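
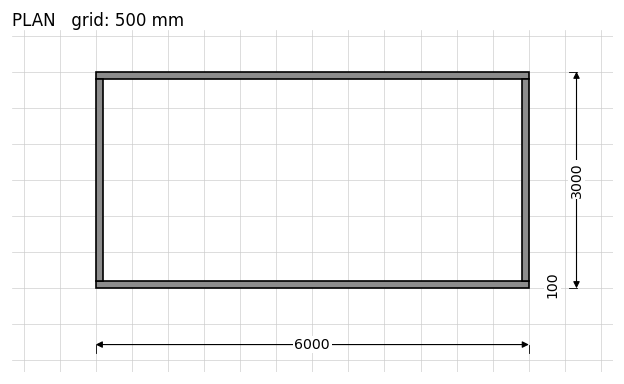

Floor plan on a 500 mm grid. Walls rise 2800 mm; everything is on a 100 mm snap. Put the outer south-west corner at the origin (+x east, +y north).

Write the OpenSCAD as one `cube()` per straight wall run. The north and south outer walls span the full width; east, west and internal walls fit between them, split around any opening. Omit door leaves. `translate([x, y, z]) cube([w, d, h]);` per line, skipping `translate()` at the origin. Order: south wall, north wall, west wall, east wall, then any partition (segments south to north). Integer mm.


cube([6000, 100, 2800]);
translate([0, 2900, 0]) cube([6000, 100, 2800]);
translate([0, 100, 0]) cube([100, 2800, 2800]);
translate([5900, 100, 0]) cube([100, 2800, 2800]);


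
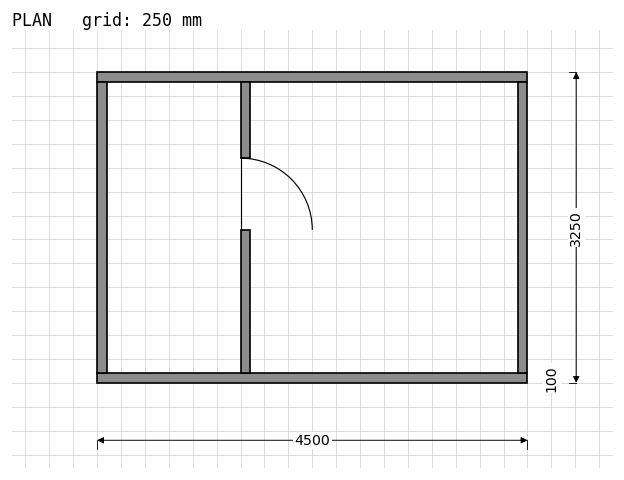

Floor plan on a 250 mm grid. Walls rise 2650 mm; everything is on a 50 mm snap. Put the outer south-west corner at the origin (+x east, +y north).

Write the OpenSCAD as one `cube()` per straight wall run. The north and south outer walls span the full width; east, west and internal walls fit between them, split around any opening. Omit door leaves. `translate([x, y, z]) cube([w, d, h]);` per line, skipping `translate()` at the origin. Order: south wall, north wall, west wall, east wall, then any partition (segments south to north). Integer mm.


cube([4500, 100, 2650]);
translate([0, 3150, 0]) cube([4500, 100, 2650]);
translate([0, 100, 0]) cube([100, 3050, 2650]);
translate([4400, 100, 0]) cube([100, 3050, 2650]);
translate([1500, 100, 0]) cube([100, 1500, 2650]);
translate([1500, 2350, 0]) cube([100, 800, 2650]);


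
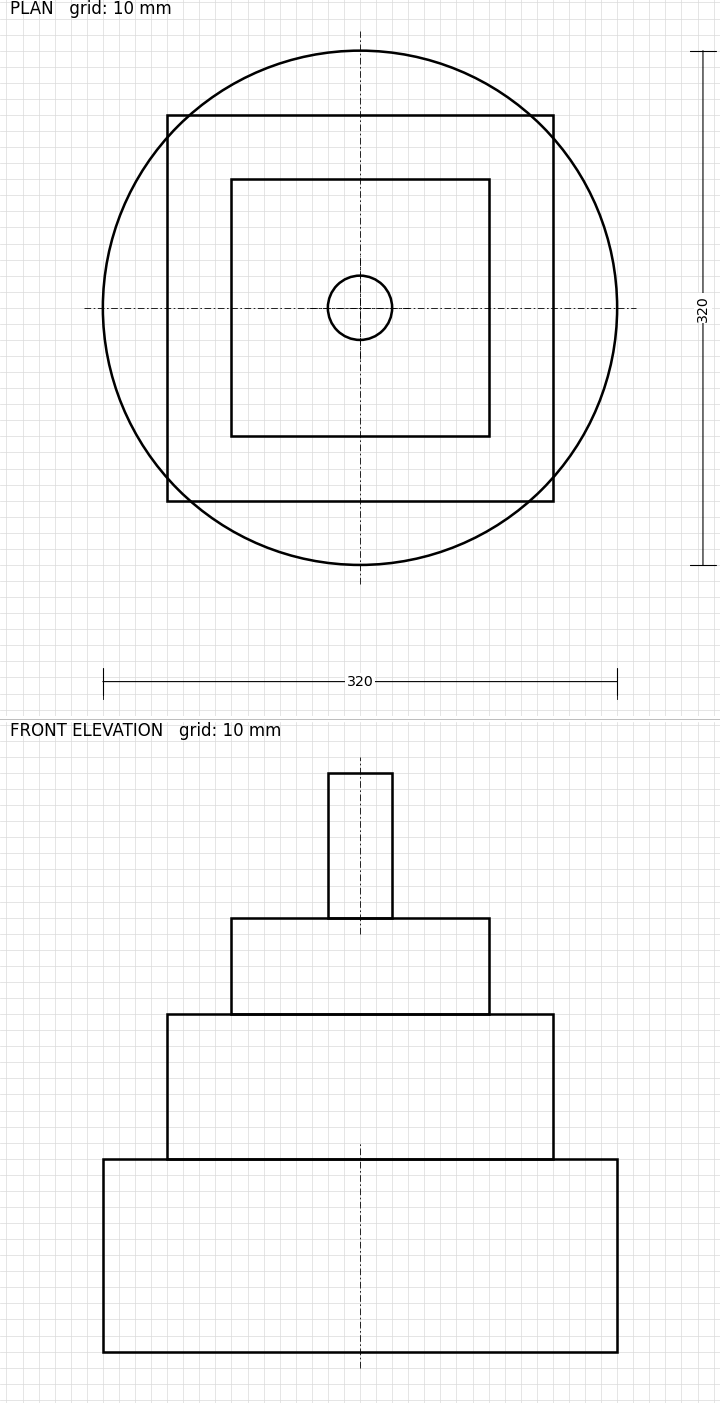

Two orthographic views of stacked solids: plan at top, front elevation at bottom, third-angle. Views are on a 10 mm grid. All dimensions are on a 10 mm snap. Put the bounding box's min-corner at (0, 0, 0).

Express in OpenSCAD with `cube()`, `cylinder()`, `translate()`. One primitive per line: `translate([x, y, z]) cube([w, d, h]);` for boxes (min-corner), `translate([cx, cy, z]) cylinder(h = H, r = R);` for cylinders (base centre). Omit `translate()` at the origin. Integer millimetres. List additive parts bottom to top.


translate([160, 160, 0]) cylinder(h = 120, r = 160);
translate([40, 40, 120]) cube([240, 240, 90]);
translate([80, 80, 210]) cube([160, 160, 60]);
translate([160, 160, 270]) cylinder(h = 90, r = 20);


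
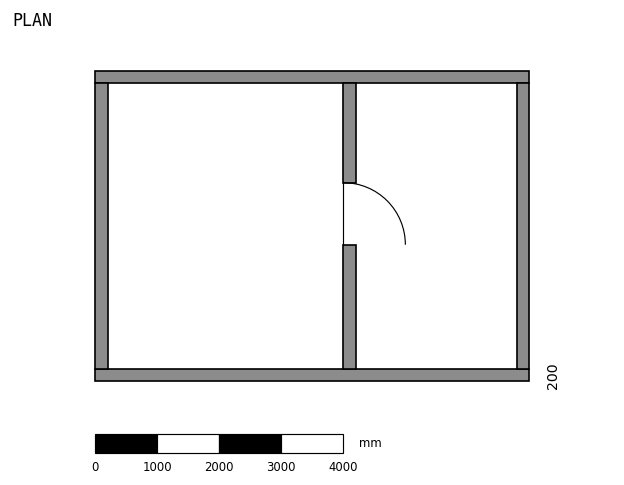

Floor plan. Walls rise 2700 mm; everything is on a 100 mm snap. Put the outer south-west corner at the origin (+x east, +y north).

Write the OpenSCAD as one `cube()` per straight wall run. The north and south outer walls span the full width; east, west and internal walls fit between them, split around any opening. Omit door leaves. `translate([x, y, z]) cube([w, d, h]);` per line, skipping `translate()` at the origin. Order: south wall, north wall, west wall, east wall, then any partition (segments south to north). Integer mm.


cube([7000, 200, 2700]);
translate([0, 4800, 0]) cube([7000, 200, 2700]);
translate([0, 200, 0]) cube([200, 4600, 2700]);
translate([6800, 200, 0]) cube([200, 4600, 2700]);
translate([4000, 200, 0]) cube([200, 2000, 2700]);
translate([4000, 3200, 0]) cube([200, 1600, 2700]);


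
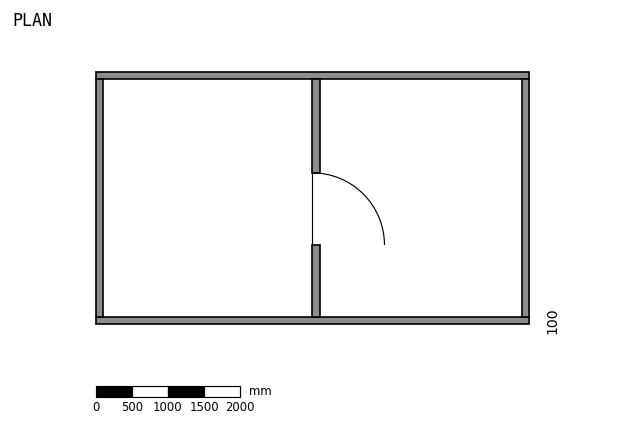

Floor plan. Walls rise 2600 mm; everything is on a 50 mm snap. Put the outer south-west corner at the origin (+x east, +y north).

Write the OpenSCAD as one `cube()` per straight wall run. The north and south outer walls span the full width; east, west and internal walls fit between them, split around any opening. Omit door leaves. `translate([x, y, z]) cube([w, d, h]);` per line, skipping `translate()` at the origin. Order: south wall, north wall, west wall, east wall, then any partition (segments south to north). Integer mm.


cube([6000, 100, 2600]);
translate([0, 3400, 0]) cube([6000, 100, 2600]);
translate([0, 100, 0]) cube([100, 3300, 2600]);
translate([5900, 100, 0]) cube([100, 3300, 2600]);
translate([3000, 100, 0]) cube([100, 1000, 2600]);
translate([3000, 2100, 0]) cube([100, 1300, 2600]);


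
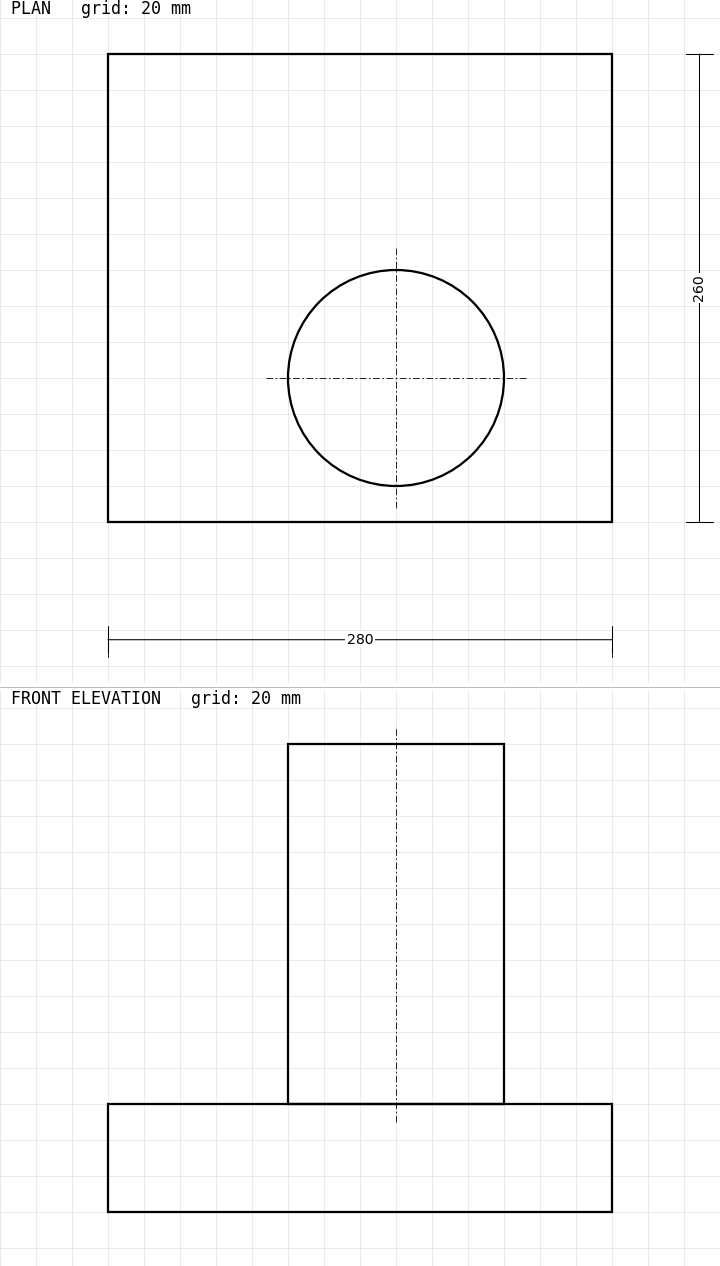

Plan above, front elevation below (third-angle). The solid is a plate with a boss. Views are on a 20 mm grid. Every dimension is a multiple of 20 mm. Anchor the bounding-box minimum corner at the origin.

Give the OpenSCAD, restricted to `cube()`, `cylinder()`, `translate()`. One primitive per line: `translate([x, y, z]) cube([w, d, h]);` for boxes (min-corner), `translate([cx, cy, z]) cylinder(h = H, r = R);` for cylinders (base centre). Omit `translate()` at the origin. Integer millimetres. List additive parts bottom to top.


cube([280, 260, 60]);
translate([160, 80, 60]) cylinder(h = 200, r = 60);


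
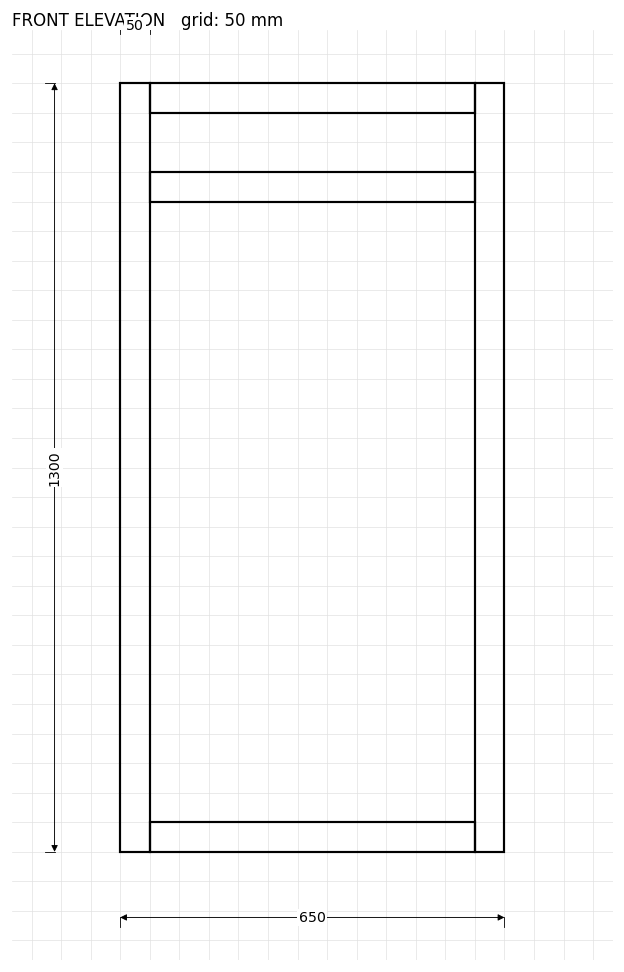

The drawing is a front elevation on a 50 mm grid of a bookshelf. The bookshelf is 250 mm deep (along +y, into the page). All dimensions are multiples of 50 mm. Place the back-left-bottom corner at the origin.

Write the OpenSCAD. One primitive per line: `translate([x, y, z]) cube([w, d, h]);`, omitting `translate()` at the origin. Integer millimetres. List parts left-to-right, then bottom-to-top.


cube([50, 250, 1300]);
translate([50, 0, 0]) cube([550, 250, 50]);
translate([50, 0, 1100]) cube([550, 250, 50]);
translate([50, 0, 1250]) cube([550, 250, 50]);
translate([600, 0, 0]) cube([50, 250, 1300]);


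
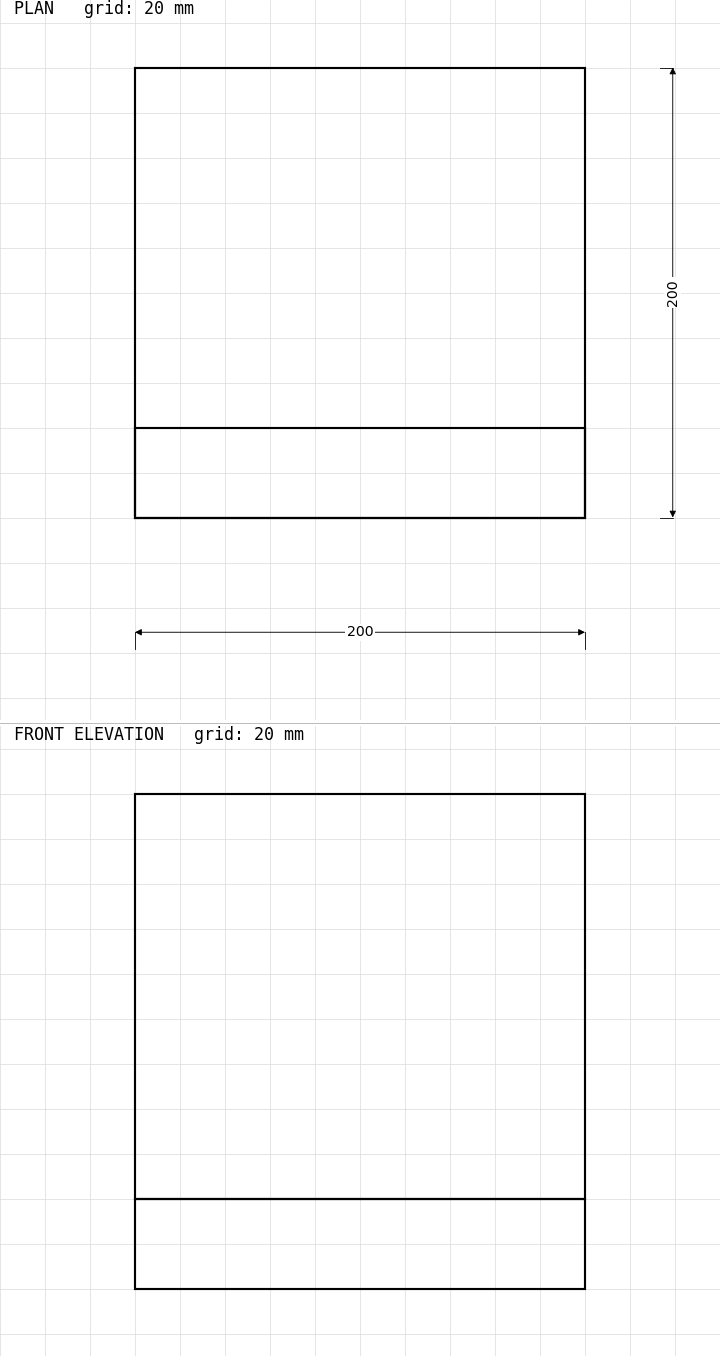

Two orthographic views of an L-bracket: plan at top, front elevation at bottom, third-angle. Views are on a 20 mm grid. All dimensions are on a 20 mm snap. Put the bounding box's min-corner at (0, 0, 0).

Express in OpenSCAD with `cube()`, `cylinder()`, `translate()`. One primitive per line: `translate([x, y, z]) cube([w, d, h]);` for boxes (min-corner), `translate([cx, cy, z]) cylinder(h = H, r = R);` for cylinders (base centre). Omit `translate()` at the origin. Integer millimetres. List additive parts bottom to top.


cube([200, 200, 40]);
translate([0, 0, 40]) cube([200, 40, 180]);


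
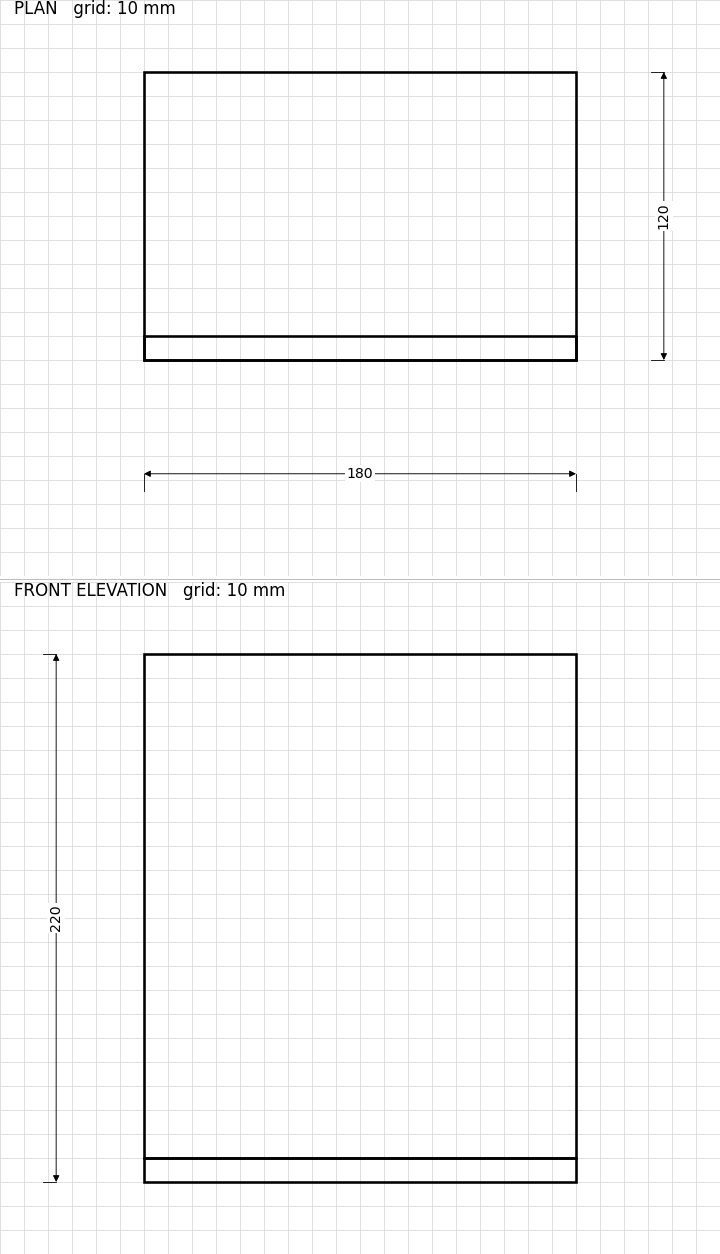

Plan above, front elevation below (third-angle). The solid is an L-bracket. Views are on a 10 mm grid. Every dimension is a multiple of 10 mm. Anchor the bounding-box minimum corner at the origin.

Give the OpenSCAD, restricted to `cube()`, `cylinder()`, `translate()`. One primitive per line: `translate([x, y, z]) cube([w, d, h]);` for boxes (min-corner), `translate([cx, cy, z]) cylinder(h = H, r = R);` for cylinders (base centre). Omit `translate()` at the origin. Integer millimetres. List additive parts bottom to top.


cube([180, 120, 10]);
translate([0, 0, 10]) cube([180, 10, 210]);


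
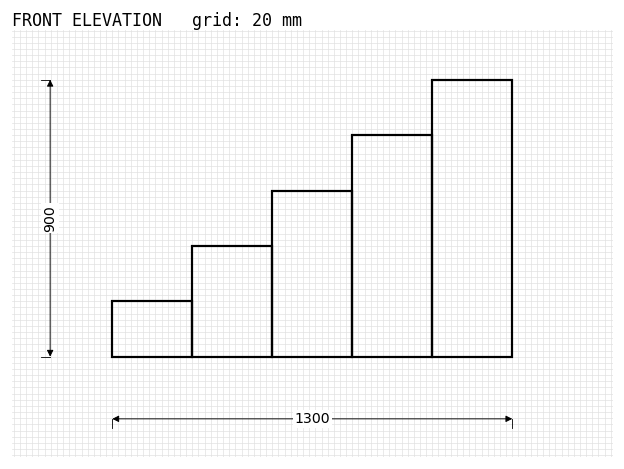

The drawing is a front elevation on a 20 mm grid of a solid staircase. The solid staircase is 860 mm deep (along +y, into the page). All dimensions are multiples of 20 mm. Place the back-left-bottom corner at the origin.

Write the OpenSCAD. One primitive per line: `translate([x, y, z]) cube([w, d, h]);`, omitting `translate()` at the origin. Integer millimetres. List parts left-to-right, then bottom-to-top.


cube([260, 860, 180]);
translate([260, 0, 0]) cube([260, 860, 360]);
translate([520, 0, 0]) cube([260, 860, 540]);
translate([780, 0, 0]) cube([260, 860, 720]);
translate([1040, 0, 0]) cube([260, 860, 900]);


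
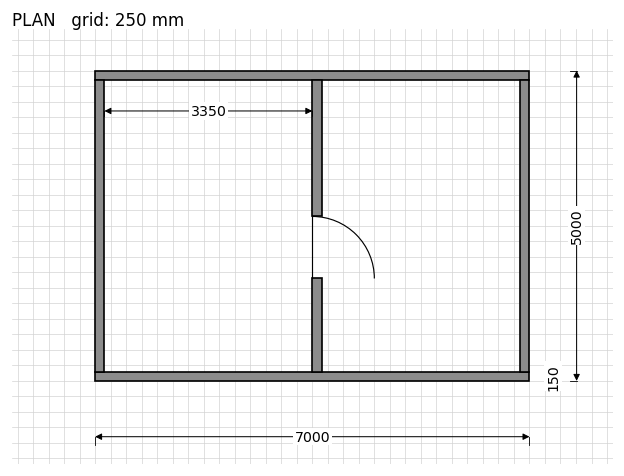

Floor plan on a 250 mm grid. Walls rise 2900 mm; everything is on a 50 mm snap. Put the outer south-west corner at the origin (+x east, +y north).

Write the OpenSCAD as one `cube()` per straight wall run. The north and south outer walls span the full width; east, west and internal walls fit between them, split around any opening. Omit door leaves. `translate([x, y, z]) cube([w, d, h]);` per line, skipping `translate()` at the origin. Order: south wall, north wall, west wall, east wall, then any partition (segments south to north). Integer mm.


cube([7000, 150, 2900]);
translate([0, 4850, 0]) cube([7000, 150, 2900]);
translate([0, 150, 0]) cube([150, 4700, 2900]);
translate([6850, 150, 0]) cube([150, 4700, 2900]);
translate([3500, 150, 0]) cube([150, 1500, 2900]);
translate([3500, 2650, 0]) cube([150, 2200, 2900]);


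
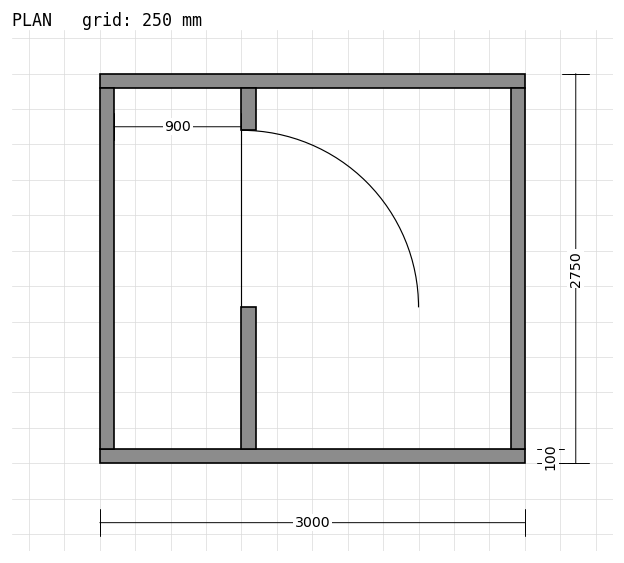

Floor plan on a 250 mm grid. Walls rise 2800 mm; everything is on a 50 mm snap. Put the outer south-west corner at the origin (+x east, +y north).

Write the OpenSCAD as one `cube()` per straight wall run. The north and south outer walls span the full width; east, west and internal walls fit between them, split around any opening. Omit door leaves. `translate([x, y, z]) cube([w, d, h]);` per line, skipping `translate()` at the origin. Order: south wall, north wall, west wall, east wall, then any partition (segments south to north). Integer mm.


cube([3000, 100, 2800]);
translate([0, 2650, 0]) cube([3000, 100, 2800]);
translate([0, 100, 0]) cube([100, 2550, 2800]);
translate([2900, 100, 0]) cube([100, 2550, 2800]);
translate([1000, 100, 0]) cube([100, 1000, 2800]);
translate([1000, 2350, 0]) cube([100, 300, 2800]);


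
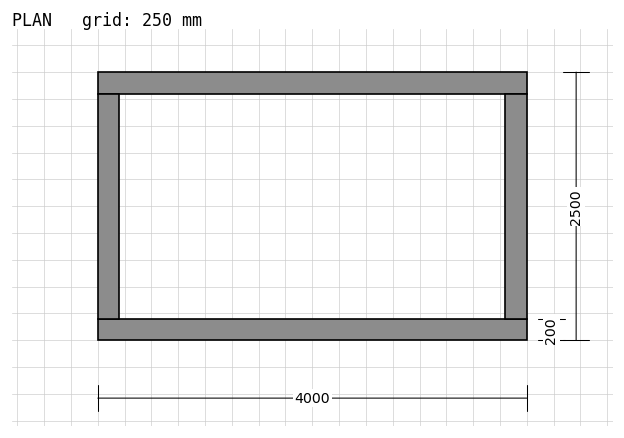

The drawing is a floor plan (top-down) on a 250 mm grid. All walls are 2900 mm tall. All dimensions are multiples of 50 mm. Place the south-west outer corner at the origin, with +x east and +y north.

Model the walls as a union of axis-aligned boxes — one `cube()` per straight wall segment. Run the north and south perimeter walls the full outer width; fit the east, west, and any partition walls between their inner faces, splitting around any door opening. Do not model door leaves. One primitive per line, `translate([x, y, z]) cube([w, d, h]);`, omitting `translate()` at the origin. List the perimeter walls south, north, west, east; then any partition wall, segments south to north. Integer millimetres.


cube([4000, 200, 2900]);
translate([0, 2300, 0]) cube([4000, 200, 2900]);
translate([0, 200, 0]) cube([200, 2100, 2900]);
translate([3800, 200, 0]) cube([200, 2100, 2900]);


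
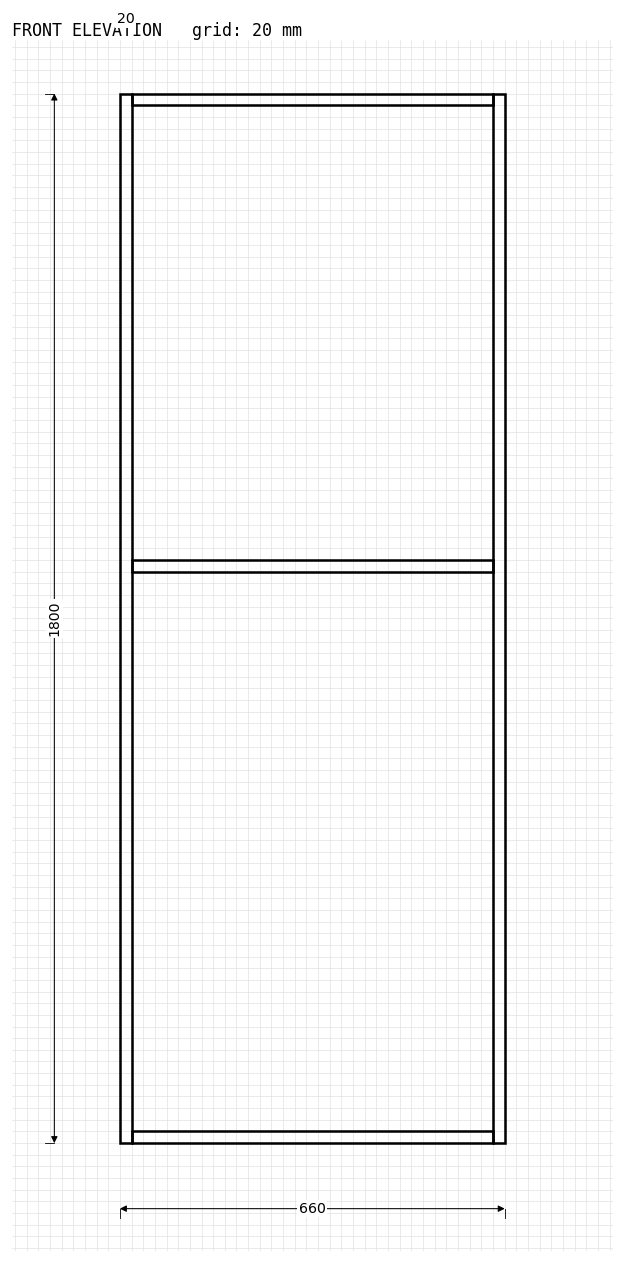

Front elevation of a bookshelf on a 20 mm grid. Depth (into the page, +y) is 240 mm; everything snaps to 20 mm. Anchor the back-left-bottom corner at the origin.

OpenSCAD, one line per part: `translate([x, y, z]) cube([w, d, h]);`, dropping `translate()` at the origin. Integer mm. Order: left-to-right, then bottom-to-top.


cube([20, 240, 1800]);
translate([20, 0, 0]) cube([620, 240, 20]);
translate([20, 0, 980]) cube([620, 240, 20]);
translate([20, 0, 1780]) cube([620, 240, 20]);
translate([640, 0, 0]) cube([20, 240, 1800]);


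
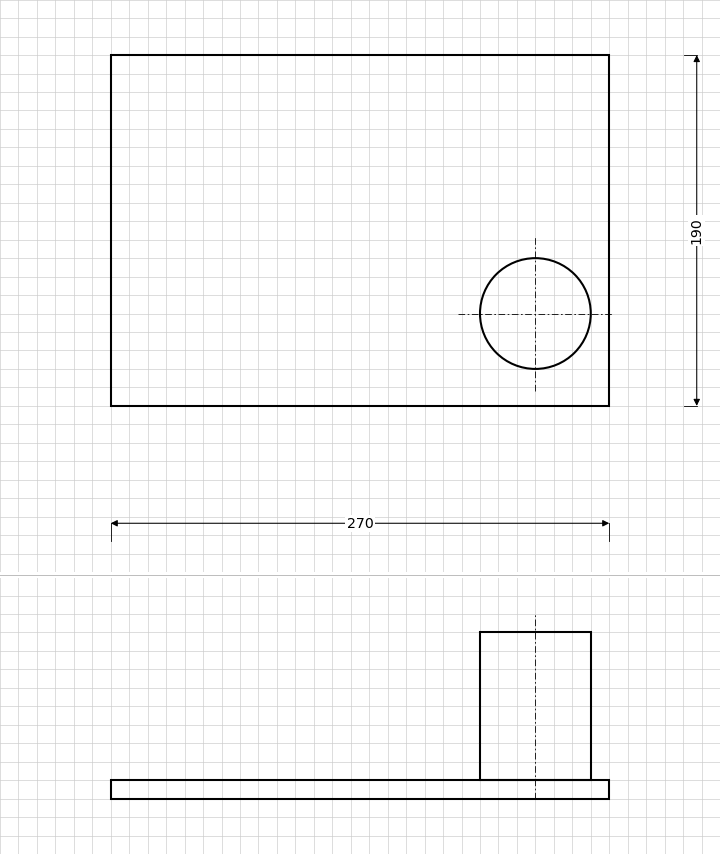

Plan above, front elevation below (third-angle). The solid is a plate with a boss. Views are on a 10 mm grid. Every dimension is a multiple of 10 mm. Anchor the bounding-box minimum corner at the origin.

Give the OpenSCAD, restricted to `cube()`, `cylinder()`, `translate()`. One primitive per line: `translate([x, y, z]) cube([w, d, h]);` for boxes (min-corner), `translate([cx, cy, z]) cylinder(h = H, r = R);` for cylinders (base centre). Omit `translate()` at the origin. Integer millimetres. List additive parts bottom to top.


cube([270, 190, 10]);
translate([230, 50, 10]) cylinder(h = 80, r = 30);


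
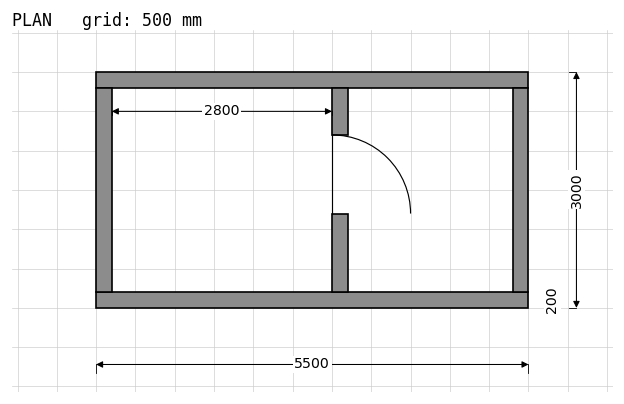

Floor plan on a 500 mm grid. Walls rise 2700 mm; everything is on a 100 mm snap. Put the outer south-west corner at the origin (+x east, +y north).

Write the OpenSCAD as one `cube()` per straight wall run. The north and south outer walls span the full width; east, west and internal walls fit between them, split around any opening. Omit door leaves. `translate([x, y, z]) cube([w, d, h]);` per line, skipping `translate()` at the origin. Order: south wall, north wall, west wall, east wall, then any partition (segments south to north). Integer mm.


cube([5500, 200, 2700]);
translate([0, 2800, 0]) cube([5500, 200, 2700]);
translate([0, 200, 0]) cube([200, 2600, 2700]);
translate([5300, 200, 0]) cube([200, 2600, 2700]);
translate([3000, 200, 0]) cube([200, 1000, 2700]);
translate([3000, 2200, 0]) cube([200, 600, 2700]);


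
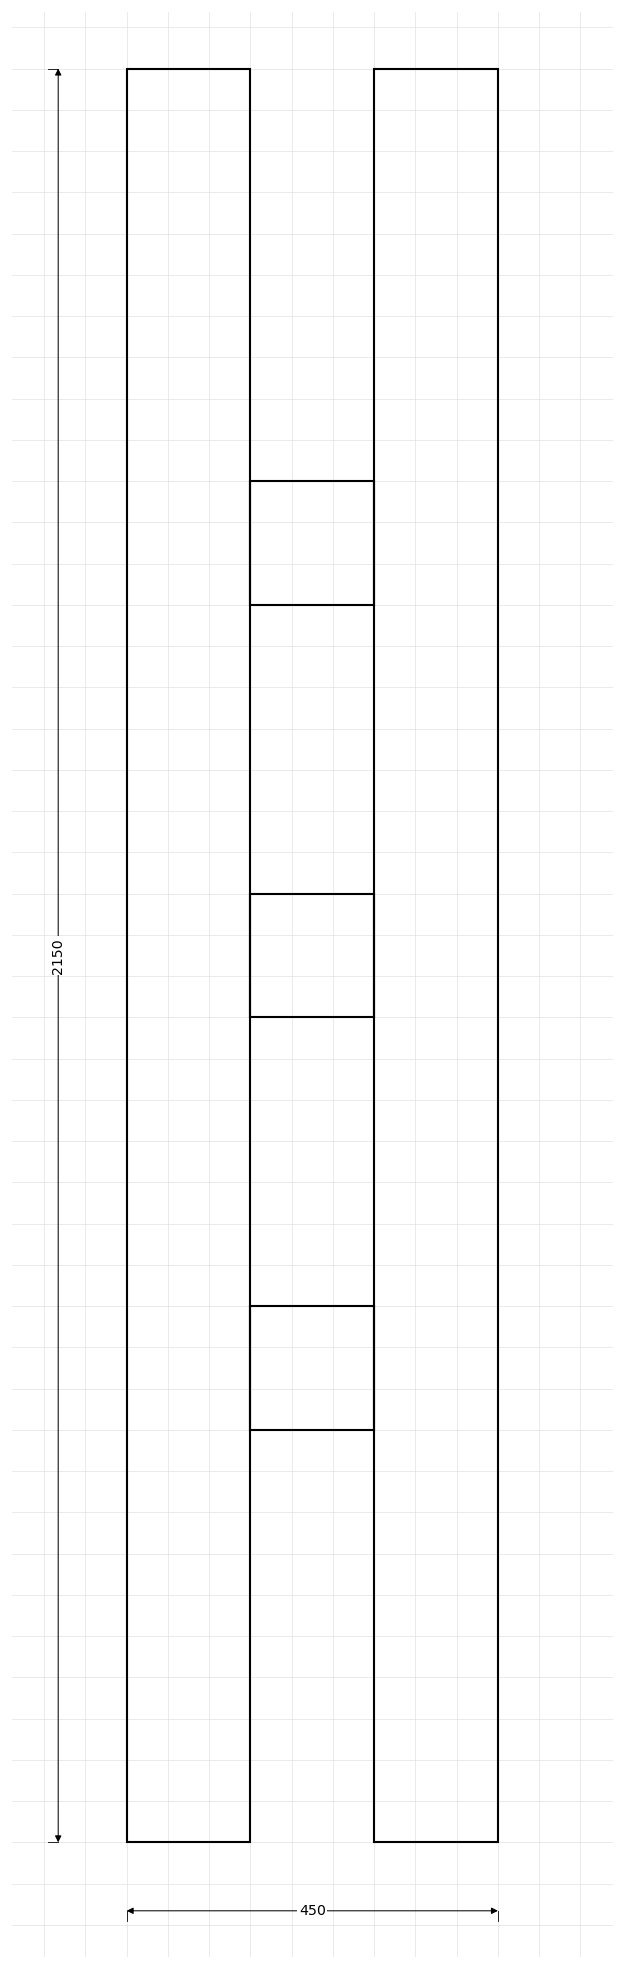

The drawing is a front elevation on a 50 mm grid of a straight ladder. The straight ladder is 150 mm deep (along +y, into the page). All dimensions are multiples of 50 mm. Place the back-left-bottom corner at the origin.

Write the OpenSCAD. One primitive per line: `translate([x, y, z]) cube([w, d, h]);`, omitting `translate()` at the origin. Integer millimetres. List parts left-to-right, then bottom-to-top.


cube([150, 150, 2150]);
translate([150, 0, 500]) cube([150, 150, 150]);
translate([150, 0, 1000]) cube([150, 150, 150]);
translate([150, 0, 1500]) cube([150, 150, 150]);
translate([300, 0, 0]) cube([150, 150, 2150]);


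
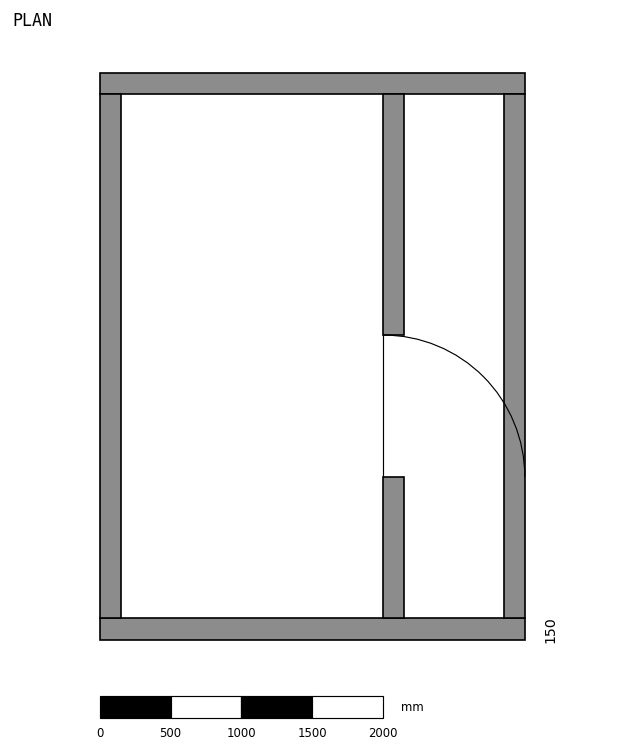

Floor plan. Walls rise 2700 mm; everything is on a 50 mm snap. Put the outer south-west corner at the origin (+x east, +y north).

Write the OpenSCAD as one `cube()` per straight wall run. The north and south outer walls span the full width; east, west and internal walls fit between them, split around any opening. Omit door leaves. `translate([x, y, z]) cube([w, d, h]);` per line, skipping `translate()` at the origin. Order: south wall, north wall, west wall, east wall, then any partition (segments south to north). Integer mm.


cube([3000, 150, 2700]);
translate([0, 3850, 0]) cube([3000, 150, 2700]);
translate([0, 150, 0]) cube([150, 3700, 2700]);
translate([2850, 150, 0]) cube([150, 3700, 2700]);
translate([2000, 150, 0]) cube([150, 1000, 2700]);
translate([2000, 2150, 0]) cube([150, 1700, 2700]);


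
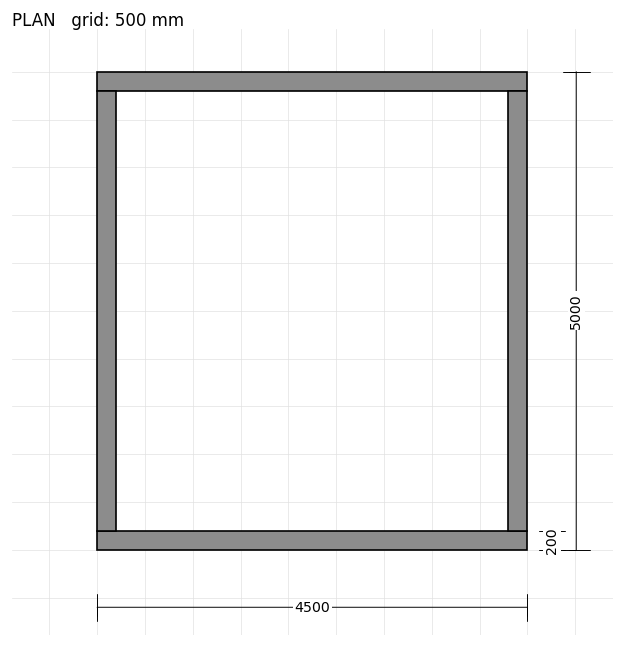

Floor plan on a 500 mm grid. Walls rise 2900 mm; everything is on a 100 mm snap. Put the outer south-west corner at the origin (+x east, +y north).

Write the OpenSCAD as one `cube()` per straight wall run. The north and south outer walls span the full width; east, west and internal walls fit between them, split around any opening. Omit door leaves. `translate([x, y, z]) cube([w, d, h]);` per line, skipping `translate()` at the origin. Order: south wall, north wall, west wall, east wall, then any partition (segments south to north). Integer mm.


cube([4500, 200, 2900]);
translate([0, 4800, 0]) cube([4500, 200, 2900]);
translate([0, 200, 0]) cube([200, 4600, 2900]);
translate([4300, 200, 0]) cube([200, 4600, 2900]);


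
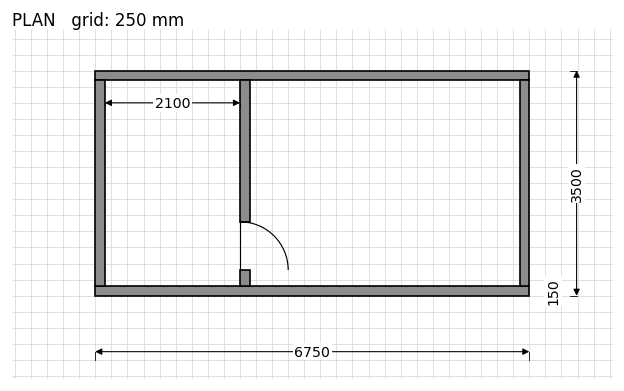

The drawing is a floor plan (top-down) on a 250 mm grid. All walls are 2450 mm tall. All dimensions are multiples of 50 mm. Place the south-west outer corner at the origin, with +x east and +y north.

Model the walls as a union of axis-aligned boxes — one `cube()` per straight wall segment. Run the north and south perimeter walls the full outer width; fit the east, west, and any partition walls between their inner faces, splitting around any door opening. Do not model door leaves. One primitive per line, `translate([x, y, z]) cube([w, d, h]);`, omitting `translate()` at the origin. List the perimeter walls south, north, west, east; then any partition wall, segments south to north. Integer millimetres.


cube([6750, 150, 2450]);
translate([0, 3350, 0]) cube([6750, 150, 2450]);
translate([0, 150, 0]) cube([150, 3200, 2450]);
translate([6600, 150, 0]) cube([150, 3200, 2450]);
translate([2250, 150, 0]) cube([150, 250, 2450]);
translate([2250, 1150, 0]) cube([150, 2200, 2450]);


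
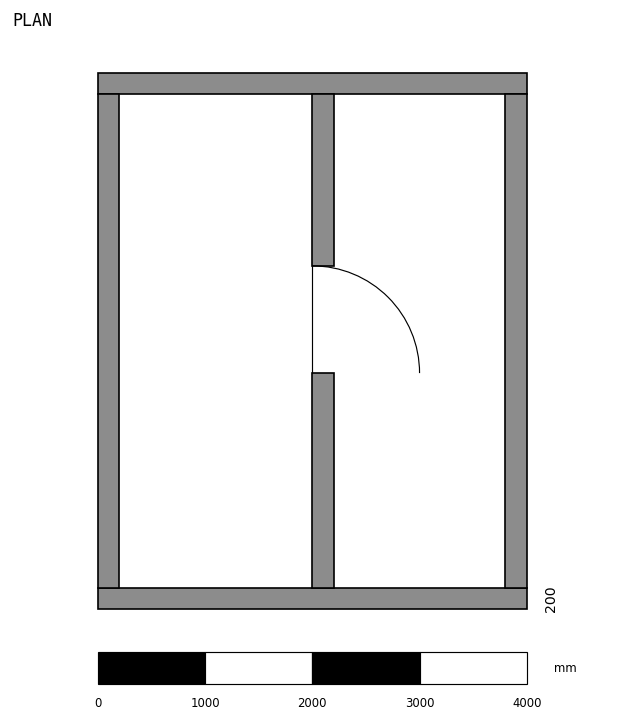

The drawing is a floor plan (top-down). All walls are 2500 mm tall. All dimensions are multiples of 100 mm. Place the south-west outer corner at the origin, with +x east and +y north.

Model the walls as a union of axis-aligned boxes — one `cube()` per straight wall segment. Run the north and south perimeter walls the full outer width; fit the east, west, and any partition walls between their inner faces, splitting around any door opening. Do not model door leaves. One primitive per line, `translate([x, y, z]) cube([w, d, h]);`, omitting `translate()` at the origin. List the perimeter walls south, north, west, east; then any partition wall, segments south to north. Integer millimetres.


cube([4000, 200, 2500]);
translate([0, 4800, 0]) cube([4000, 200, 2500]);
translate([0, 200, 0]) cube([200, 4600, 2500]);
translate([3800, 200, 0]) cube([200, 4600, 2500]);
translate([2000, 200, 0]) cube([200, 2000, 2500]);
translate([2000, 3200, 0]) cube([200, 1600, 2500]);


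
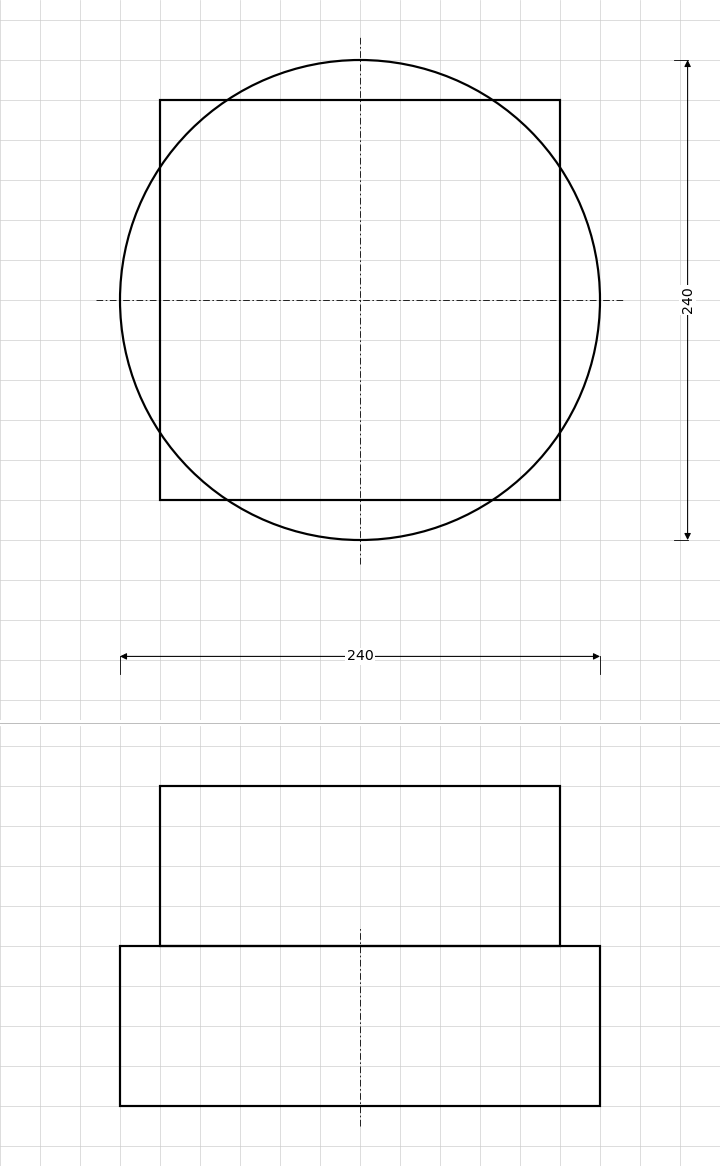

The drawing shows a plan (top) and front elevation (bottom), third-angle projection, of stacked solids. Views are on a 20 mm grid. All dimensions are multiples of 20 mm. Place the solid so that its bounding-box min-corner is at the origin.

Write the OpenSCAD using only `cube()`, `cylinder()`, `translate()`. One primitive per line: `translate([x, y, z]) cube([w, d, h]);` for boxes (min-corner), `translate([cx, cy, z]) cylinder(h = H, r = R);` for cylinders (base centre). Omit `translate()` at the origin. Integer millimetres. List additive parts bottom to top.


translate([120, 120, 0]) cylinder(h = 80, r = 120);
translate([20, 20, 80]) cube([200, 200, 80]);


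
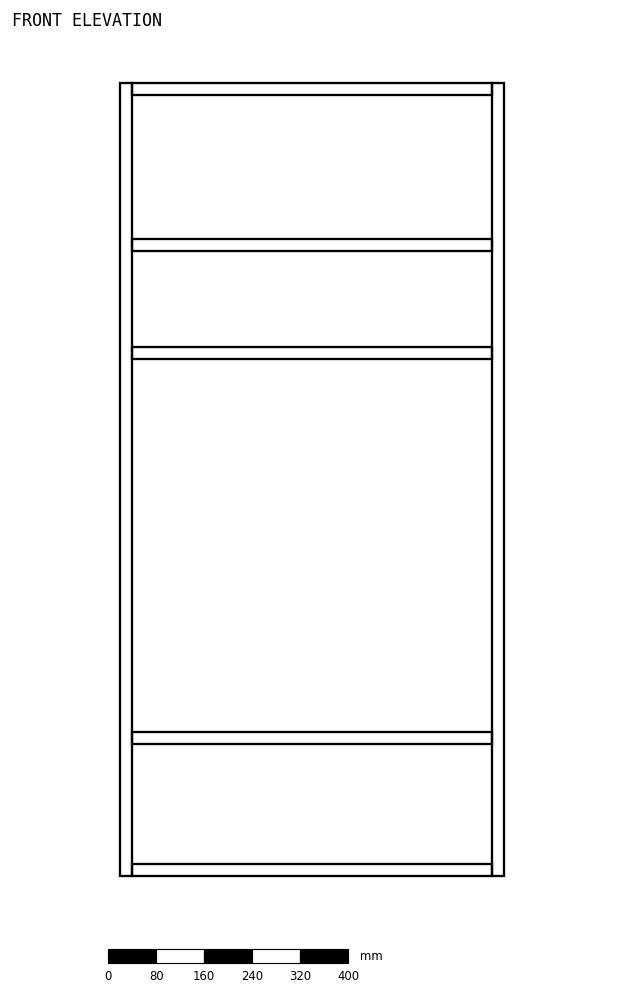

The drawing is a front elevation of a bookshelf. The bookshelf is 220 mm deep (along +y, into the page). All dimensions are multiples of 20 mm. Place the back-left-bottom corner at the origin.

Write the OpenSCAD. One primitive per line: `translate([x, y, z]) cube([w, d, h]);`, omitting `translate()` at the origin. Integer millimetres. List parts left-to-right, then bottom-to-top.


cube([20, 220, 1320]);
translate([20, 0, 0]) cube([600, 220, 20]);
translate([20, 0, 220]) cube([600, 220, 20]);
translate([20, 0, 860]) cube([600, 220, 20]);
translate([20, 0, 1040]) cube([600, 220, 20]);
translate([20, 0, 1300]) cube([600, 220, 20]);
translate([620, 0, 0]) cube([20, 220, 1320]);


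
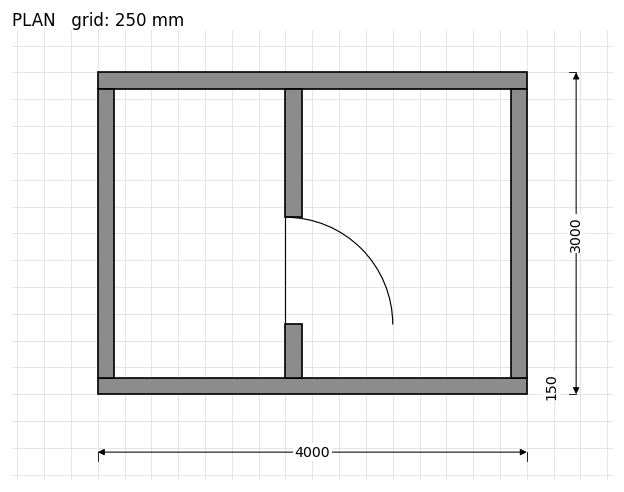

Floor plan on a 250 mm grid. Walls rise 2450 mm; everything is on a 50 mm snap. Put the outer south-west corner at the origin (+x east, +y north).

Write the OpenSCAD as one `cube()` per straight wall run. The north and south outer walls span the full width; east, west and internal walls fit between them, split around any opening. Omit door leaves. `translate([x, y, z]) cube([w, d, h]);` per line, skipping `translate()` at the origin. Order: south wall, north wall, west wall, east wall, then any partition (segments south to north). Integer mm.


cube([4000, 150, 2450]);
translate([0, 2850, 0]) cube([4000, 150, 2450]);
translate([0, 150, 0]) cube([150, 2700, 2450]);
translate([3850, 150, 0]) cube([150, 2700, 2450]);
translate([1750, 150, 0]) cube([150, 500, 2450]);
translate([1750, 1650, 0]) cube([150, 1200, 2450]);


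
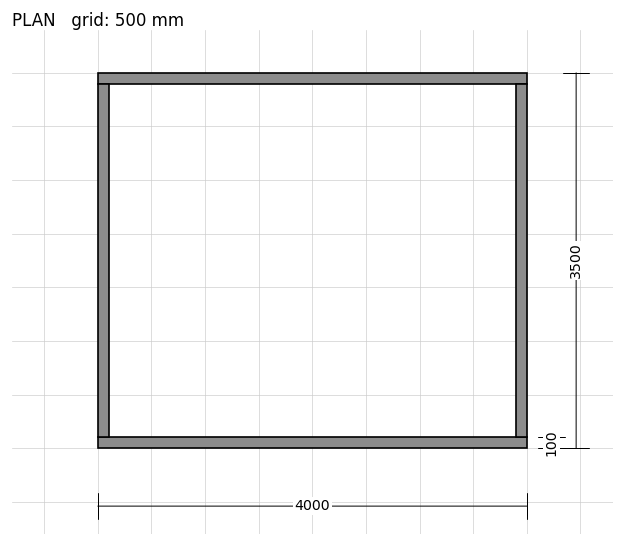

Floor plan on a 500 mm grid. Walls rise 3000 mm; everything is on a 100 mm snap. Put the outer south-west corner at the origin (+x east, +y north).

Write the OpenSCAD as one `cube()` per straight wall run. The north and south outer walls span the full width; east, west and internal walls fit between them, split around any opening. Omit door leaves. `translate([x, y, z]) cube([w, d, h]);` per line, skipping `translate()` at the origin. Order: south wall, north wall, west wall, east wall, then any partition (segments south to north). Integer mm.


cube([4000, 100, 3000]);
translate([0, 3400, 0]) cube([4000, 100, 3000]);
translate([0, 100, 0]) cube([100, 3300, 3000]);
translate([3900, 100, 0]) cube([100, 3300, 3000]);


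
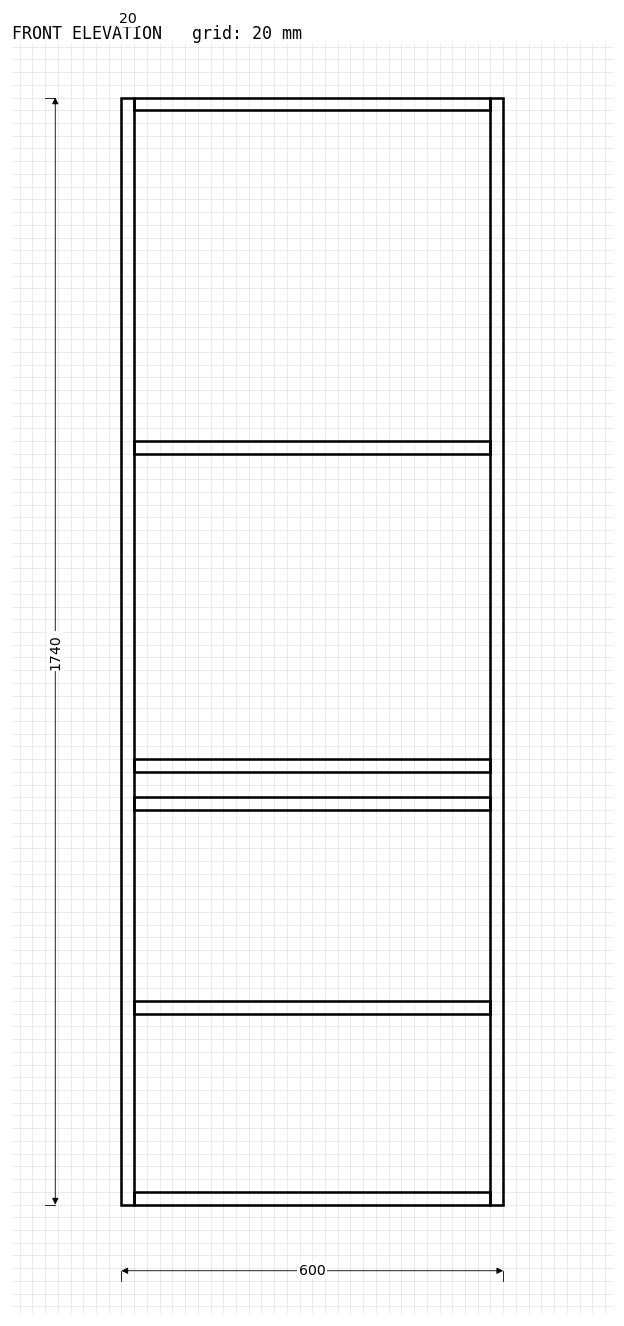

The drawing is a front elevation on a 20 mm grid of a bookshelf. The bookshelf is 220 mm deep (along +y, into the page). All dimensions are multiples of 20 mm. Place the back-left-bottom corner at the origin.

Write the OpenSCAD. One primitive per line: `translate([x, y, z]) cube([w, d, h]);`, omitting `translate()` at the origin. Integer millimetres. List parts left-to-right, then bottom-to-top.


cube([20, 220, 1740]);
translate([20, 0, 0]) cube([560, 220, 20]);
translate([20, 0, 300]) cube([560, 220, 20]);
translate([20, 0, 620]) cube([560, 220, 20]);
translate([20, 0, 680]) cube([560, 220, 20]);
translate([20, 0, 1180]) cube([560, 220, 20]);
translate([20, 0, 1720]) cube([560, 220, 20]);
translate([580, 0, 0]) cube([20, 220, 1740]);


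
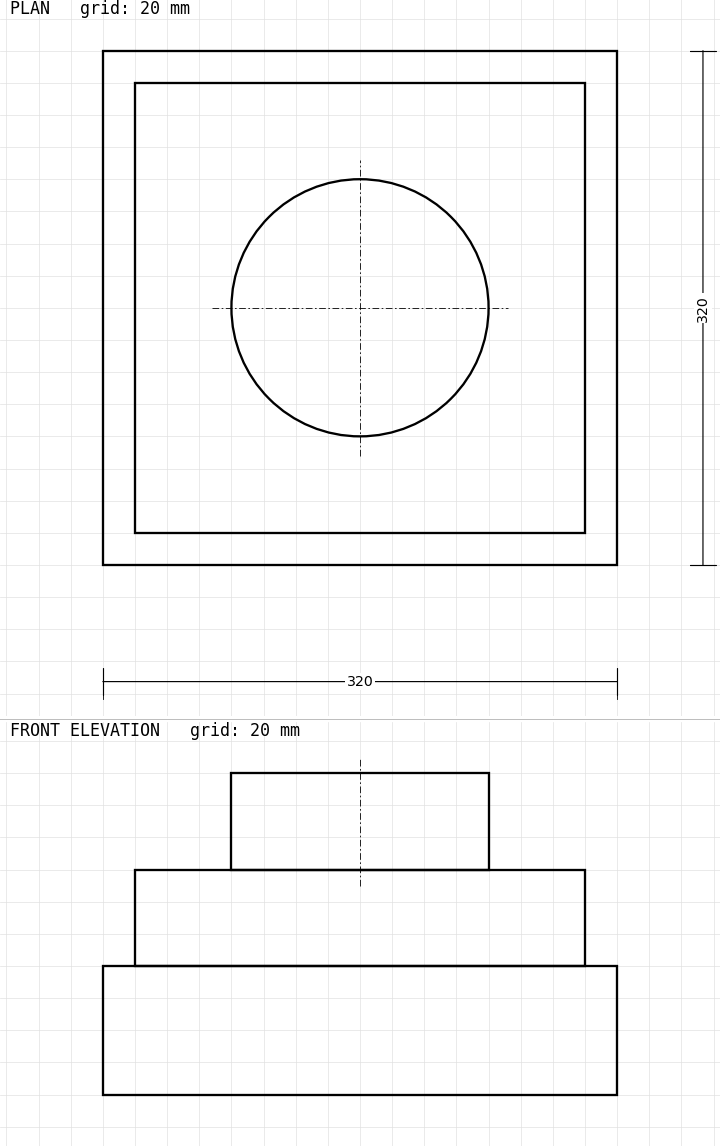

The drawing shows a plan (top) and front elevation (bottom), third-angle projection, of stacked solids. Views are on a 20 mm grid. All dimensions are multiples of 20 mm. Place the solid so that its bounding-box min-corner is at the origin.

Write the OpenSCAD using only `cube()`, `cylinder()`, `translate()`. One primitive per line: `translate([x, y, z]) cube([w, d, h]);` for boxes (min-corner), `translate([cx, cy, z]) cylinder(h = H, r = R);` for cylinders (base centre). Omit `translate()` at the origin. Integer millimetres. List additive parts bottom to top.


cube([320, 320, 80]);
translate([20, 20, 80]) cube([280, 280, 60]);
translate([160, 160, 140]) cylinder(h = 60, r = 80);


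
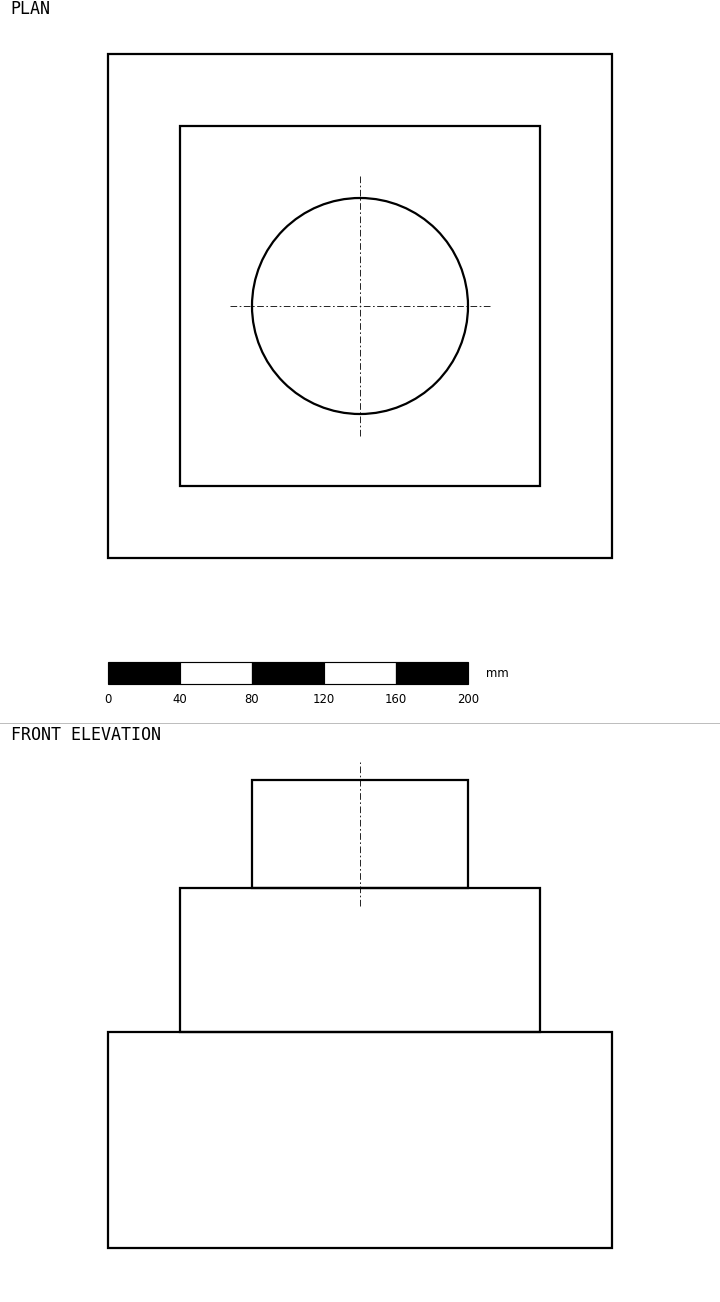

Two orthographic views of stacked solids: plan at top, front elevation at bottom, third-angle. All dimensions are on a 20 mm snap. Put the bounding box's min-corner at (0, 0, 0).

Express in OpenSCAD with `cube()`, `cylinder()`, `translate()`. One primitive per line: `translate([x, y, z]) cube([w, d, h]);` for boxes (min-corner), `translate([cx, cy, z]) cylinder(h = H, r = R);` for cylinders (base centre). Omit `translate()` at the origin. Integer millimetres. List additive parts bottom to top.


cube([280, 280, 120]);
translate([40, 40, 120]) cube([200, 200, 80]);
translate([140, 140, 200]) cylinder(h = 60, r = 60);


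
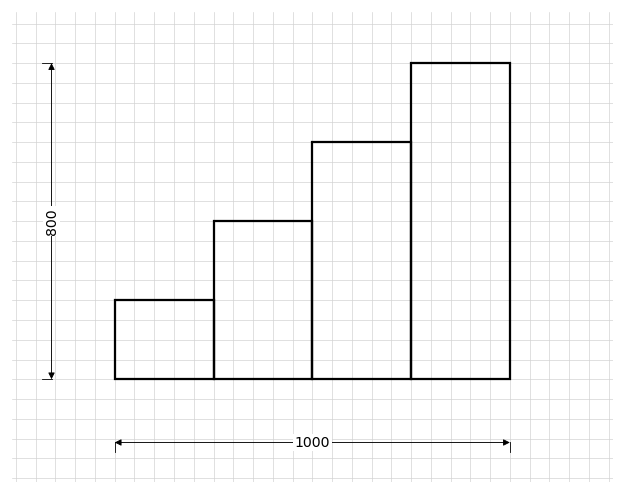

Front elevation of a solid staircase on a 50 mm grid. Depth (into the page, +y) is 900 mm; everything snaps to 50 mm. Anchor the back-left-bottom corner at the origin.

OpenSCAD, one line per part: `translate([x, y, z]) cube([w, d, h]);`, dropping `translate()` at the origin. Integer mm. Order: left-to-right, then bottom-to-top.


cube([250, 900, 200]);
translate([250, 0, 0]) cube([250, 900, 400]);
translate([500, 0, 0]) cube([250, 900, 600]);
translate([750, 0, 0]) cube([250, 900, 800]);


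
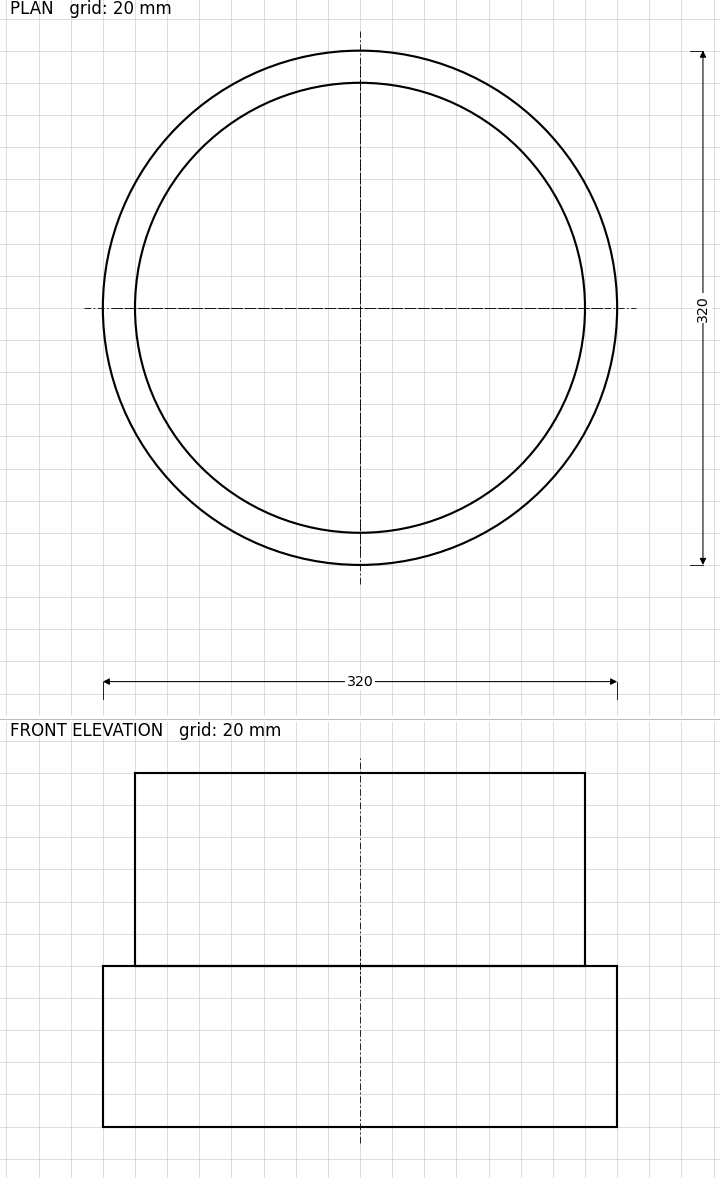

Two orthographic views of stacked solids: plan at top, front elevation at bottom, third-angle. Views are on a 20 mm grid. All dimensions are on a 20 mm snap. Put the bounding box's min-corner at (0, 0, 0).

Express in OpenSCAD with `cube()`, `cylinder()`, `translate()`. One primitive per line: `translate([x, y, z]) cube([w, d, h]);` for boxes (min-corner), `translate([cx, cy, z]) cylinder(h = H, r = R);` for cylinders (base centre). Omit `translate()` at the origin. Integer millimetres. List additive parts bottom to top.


translate([160, 160, 0]) cylinder(h = 100, r = 160);
translate([160, 160, 100]) cylinder(h = 120, r = 140);


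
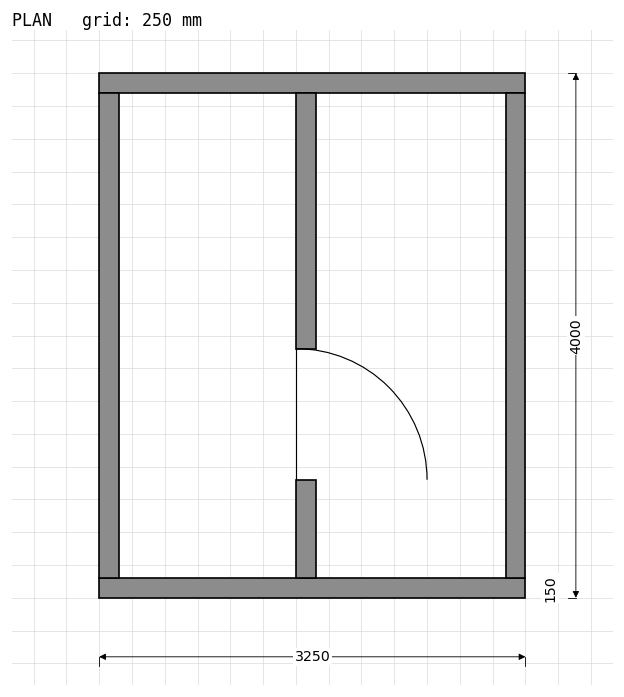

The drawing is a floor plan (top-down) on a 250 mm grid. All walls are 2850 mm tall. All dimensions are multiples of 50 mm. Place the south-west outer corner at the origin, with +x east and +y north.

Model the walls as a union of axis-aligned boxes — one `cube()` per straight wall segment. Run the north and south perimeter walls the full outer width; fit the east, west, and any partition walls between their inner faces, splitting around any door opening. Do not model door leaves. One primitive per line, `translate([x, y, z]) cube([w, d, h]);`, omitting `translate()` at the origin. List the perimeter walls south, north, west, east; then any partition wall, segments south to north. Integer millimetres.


cube([3250, 150, 2850]);
translate([0, 3850, 0]) cube([3250, 150, 2850]);
translate([0, 150, 0]) cube([150, 3700, 2850]);
translate([3100, 150, 0]) cube([150, 3700, 2850]);
translate([1500, 150, 0]) cube([150, 750, 2850]);
translate([1500, 1900, 0]) cube([150, 1950, 2850]);


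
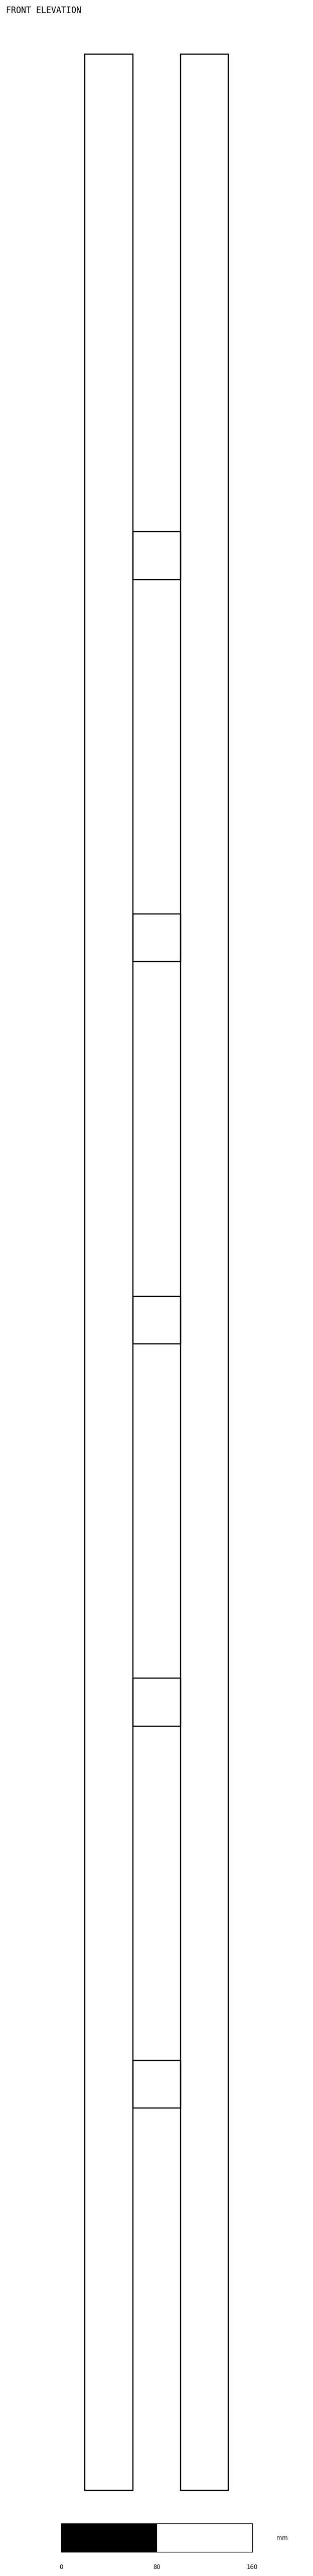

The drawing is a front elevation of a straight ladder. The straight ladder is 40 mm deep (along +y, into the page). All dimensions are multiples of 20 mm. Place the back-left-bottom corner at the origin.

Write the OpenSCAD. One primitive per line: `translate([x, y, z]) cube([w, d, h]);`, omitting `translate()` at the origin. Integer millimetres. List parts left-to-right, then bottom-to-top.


cube([40, 40, 2040]);
translate([40, 0, 320]) cube([40, 40, 40]);
translate([40, 0, 640]) cube([40, 40, 40]);
translate([40, 0, 960]) cube([40, 40, 40]);
translate([40, 0, 1280]) cube([40, 40, 40]);
translate([40, 0, 1600]) cube([40, 40, 40]);
translate([80, 0, 0]) cube([40, 40, 2040]);


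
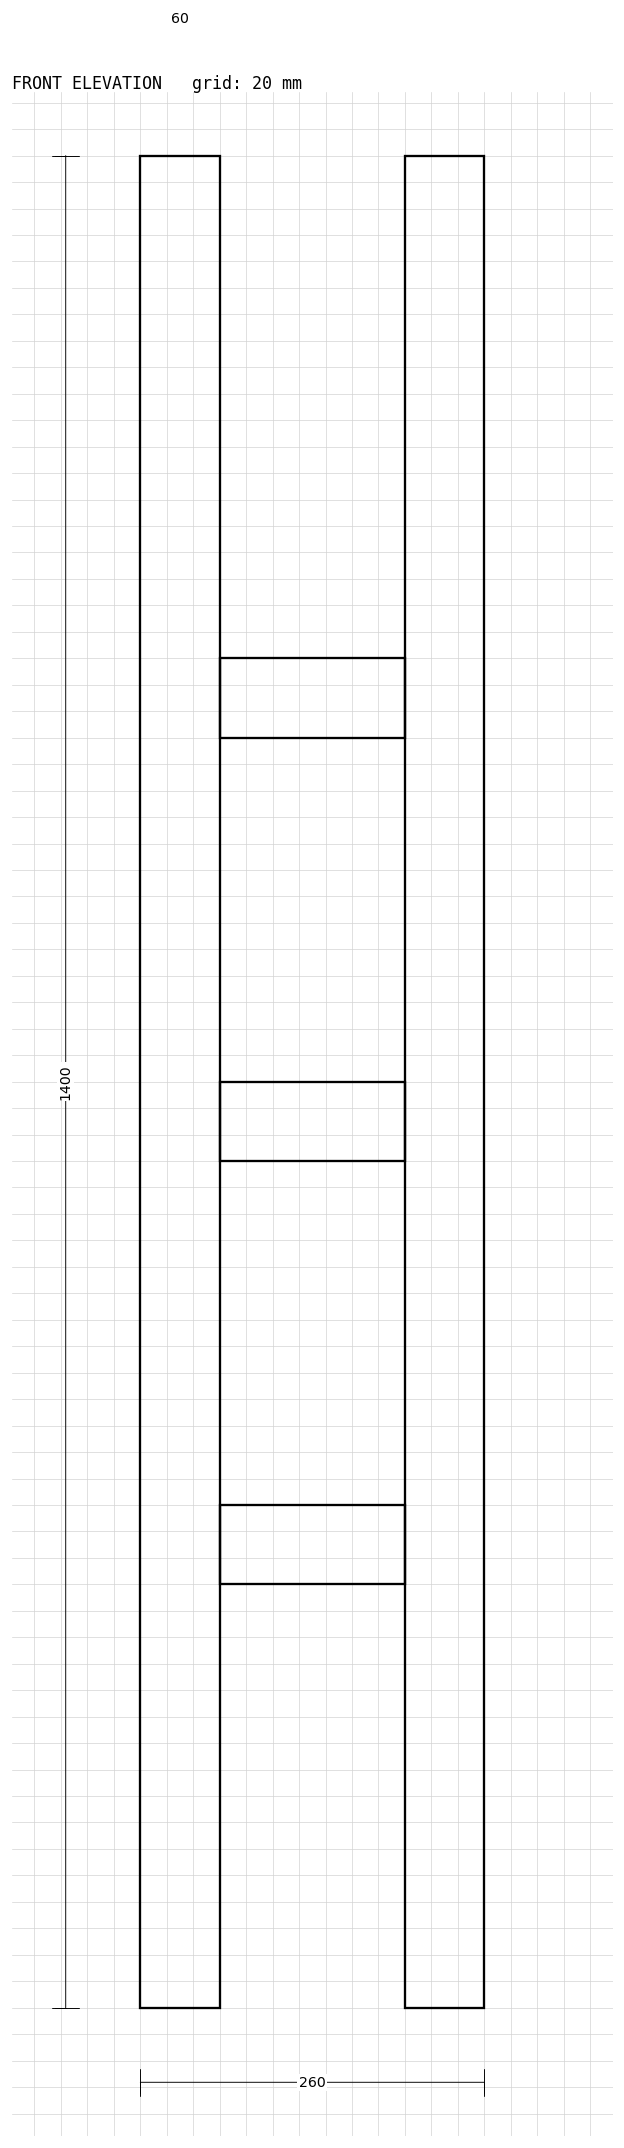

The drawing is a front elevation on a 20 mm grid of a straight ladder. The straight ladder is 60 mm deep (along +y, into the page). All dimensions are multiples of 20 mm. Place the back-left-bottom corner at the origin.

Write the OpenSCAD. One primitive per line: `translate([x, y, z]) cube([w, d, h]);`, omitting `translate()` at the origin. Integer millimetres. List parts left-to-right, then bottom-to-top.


cube([60, 60, 1400]);
translate([60, 0, 320]) cube([140, 60, 60]);
translate([60, 0, 640]) cube([140, 60, 60]);
translate([60, 0, 960]) cube([140, 60, 60]);
translate([200, 0, 0]) cube([60, 60, 1400]);


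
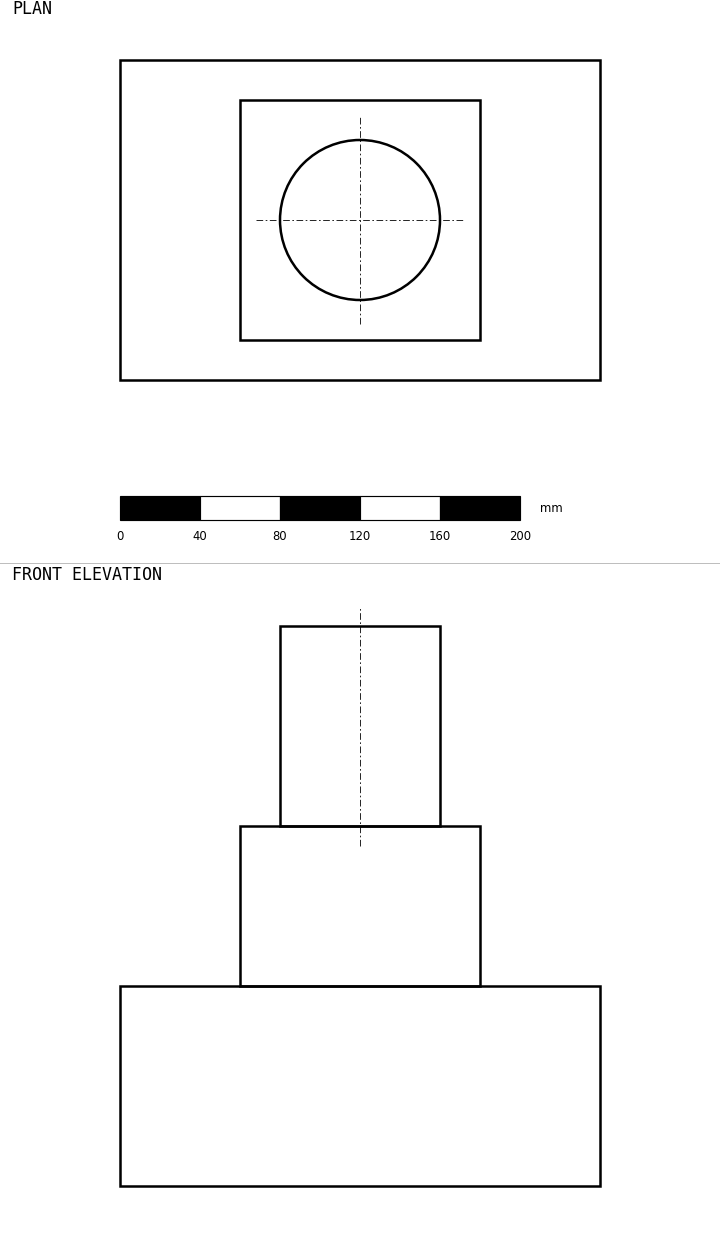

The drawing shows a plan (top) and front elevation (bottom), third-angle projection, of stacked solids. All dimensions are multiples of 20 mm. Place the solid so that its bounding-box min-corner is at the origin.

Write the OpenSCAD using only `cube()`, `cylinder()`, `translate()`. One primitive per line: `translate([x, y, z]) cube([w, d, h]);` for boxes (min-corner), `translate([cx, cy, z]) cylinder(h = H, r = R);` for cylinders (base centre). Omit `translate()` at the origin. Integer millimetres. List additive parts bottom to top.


cube([240, 160, 100]);
translate([60, 20, 100]) cube([120, 120, 80]);
translate([120, 80, 180]) cylinder(h = 100, r = 40);


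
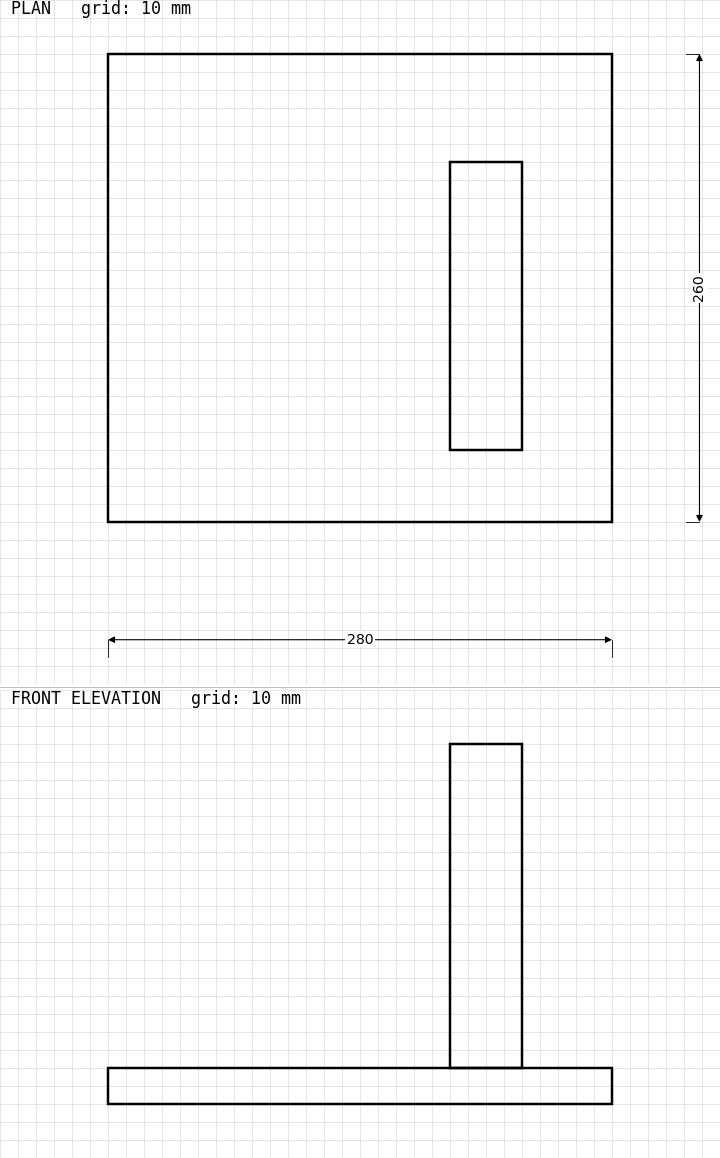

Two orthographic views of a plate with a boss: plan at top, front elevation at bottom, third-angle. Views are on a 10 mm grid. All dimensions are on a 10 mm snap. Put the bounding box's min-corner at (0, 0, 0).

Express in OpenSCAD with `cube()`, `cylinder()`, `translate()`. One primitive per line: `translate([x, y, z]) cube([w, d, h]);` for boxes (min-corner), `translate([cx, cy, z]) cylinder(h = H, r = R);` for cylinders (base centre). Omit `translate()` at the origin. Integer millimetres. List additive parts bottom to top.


cube([280, 260, 20]);
translate([190, 40, 20]) cube([40, 160, 180]);


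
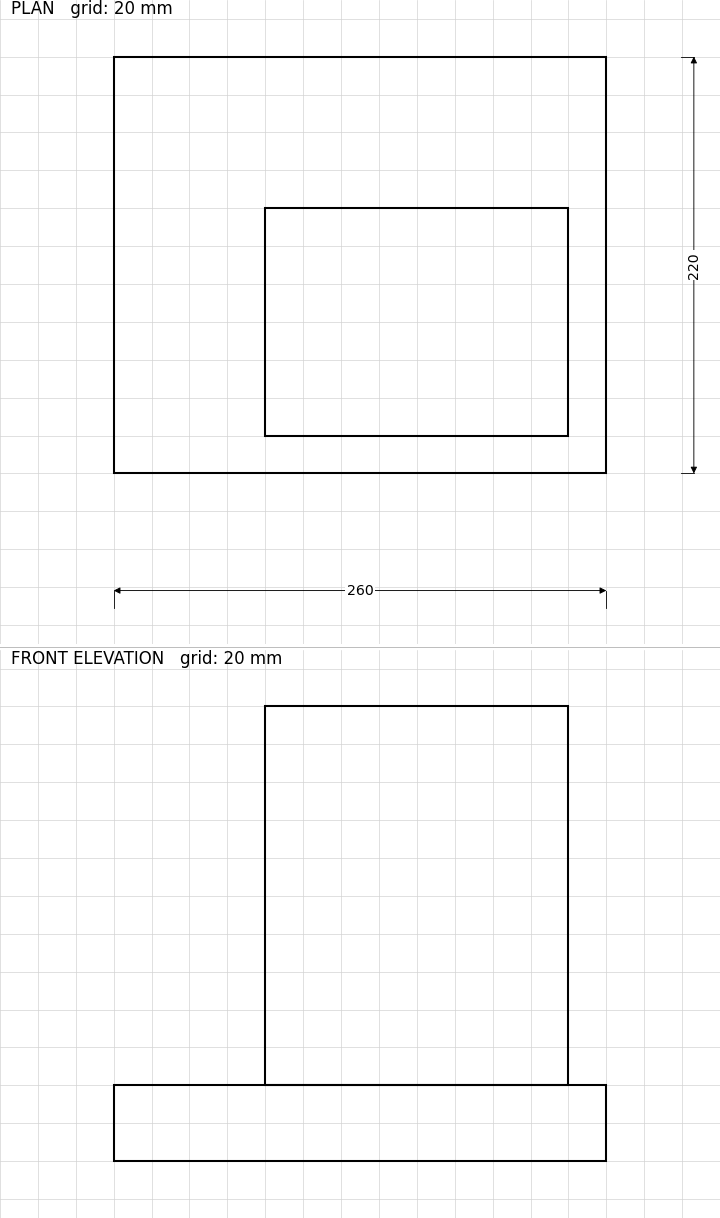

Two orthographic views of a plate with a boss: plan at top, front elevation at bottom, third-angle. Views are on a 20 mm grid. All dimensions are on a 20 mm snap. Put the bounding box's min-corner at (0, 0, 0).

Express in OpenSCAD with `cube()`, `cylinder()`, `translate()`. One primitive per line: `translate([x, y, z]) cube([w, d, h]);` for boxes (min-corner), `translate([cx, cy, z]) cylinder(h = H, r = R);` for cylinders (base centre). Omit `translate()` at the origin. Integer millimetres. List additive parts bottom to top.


cube([260, 220, 40]);
translate([80, 20, 40]) cube([160, 120, 200]);
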